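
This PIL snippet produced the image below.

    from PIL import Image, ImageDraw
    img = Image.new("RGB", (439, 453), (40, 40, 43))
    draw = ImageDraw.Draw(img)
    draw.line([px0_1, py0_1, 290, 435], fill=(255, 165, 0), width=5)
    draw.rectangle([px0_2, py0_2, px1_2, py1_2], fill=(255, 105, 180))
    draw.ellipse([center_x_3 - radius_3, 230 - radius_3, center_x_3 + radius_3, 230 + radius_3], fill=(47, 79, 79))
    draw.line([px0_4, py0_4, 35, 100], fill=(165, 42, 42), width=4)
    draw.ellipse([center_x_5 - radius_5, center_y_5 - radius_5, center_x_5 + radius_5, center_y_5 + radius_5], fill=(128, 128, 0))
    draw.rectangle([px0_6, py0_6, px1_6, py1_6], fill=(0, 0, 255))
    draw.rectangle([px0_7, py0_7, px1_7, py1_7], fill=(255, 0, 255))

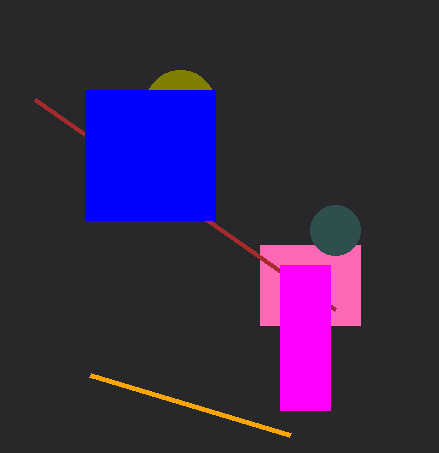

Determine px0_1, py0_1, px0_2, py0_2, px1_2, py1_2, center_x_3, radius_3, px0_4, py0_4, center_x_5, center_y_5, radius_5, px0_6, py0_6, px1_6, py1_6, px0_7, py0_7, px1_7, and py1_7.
px0_1 = 90, py0_1 = 375, px0_2 = 260, py0_2 = 245, px1_2 = 360, py1_2 = 325, center_x_3 = 335, radius_3 = 25, px0_4 = 335, py0_4 = 310, center_x_5 = 180, center_y_5 = 105, radius_5 = 35, px0_6 = 85, py0_6 = 90, px1_6 = 215, py1_6 = 220, px0_7 = 280, py0_7 = 265, px1_7 = 330, py1_7 = 410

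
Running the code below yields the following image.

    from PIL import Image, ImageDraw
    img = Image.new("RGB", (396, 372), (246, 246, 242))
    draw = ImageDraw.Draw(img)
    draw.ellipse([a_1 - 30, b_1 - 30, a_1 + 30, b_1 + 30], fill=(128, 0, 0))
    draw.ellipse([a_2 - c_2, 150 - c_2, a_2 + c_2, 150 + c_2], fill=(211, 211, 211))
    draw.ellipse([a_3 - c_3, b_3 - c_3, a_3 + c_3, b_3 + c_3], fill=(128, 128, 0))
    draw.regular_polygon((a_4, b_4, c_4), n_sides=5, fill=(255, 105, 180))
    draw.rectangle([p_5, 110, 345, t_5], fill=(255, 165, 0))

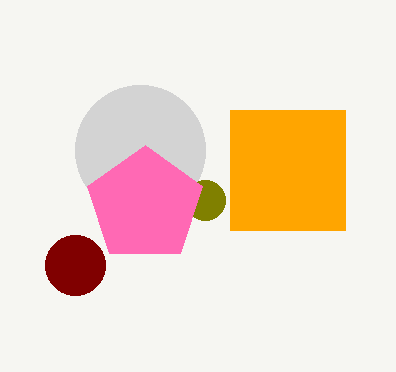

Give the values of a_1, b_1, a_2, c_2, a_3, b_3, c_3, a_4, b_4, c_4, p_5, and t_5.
a_1 = 75; b_1 = 265; a_2 = 140; c_2 = 65; a_3 = 205; b_3 = 200; c_3 = 20; a_4 = 145; b_4 = 205; c_4 = 60; p_5 = 230; t_5 = 230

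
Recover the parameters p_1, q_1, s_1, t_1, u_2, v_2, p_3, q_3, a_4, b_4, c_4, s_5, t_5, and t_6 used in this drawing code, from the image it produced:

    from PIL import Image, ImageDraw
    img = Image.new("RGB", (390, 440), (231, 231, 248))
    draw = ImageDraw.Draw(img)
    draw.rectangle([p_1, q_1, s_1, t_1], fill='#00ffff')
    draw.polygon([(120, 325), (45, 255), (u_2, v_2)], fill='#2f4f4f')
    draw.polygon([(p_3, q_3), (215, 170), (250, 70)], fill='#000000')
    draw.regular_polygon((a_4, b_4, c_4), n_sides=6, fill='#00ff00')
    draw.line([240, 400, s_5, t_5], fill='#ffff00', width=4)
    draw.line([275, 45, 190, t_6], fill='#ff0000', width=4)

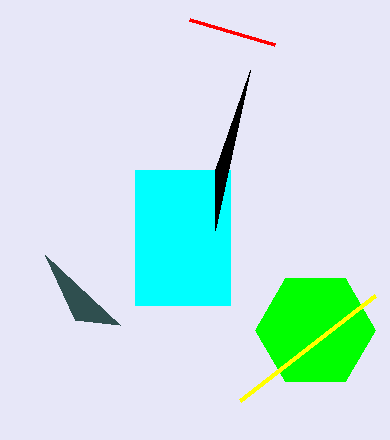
p_1 = 135
q_1 = 170
s_1 = 230
t_1 = 305
u_2 = 75
v_2 = 320
p_3 = 215
q_3 = 230
a_4 = 315
b_4 = 330
c_4 = 60
s_5 = 375
t_5 = 295
t_6 = 20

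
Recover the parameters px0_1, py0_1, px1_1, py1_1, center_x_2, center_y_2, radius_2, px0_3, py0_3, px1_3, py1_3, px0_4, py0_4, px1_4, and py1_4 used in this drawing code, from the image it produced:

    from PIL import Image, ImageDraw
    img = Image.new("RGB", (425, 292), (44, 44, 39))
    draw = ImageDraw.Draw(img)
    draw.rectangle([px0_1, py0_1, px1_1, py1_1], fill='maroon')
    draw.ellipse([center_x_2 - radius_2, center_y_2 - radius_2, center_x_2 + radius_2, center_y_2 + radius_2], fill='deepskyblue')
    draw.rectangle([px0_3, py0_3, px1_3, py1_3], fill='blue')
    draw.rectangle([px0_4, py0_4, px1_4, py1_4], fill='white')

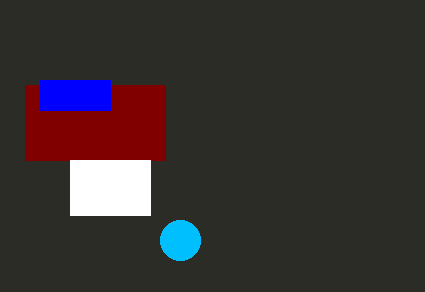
px0_1 = 25; py0_1 = 85; px1_1 = 165; py1_1 = 160; center_x_2 = 180; center_y_2 = 240; radius_2 = 20; px0_3 = 40; py0_3 = 80; px1_3 = 110; py1_3 = 110; px0_4 = 70; py0_4 = 160; px1_4 = 150; py1_4 = 215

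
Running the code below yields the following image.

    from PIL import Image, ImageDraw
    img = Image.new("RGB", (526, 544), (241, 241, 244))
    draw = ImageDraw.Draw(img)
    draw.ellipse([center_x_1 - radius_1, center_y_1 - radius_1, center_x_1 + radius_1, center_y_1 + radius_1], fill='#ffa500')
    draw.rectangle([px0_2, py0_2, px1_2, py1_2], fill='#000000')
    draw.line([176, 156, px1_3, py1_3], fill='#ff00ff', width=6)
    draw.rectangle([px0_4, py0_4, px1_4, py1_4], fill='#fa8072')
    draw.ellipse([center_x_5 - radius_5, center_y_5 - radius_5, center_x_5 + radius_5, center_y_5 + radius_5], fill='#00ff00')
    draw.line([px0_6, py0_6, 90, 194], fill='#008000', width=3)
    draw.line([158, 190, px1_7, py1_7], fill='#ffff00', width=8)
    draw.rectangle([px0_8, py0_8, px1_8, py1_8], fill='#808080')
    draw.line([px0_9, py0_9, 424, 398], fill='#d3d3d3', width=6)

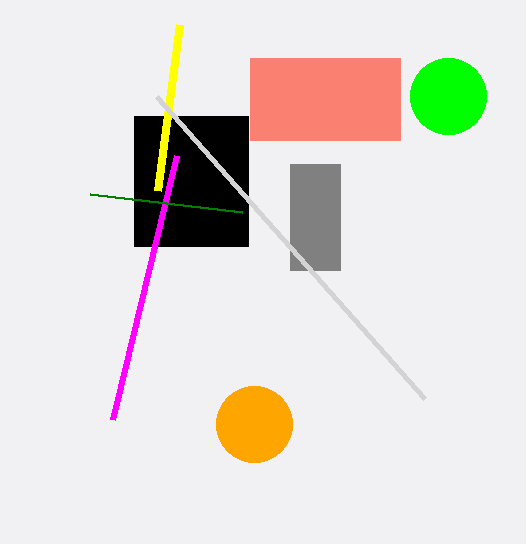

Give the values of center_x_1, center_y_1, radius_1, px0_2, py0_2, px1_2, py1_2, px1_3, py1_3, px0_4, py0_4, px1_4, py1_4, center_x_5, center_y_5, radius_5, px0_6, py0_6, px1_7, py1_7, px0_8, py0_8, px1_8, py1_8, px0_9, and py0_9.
center_x_1 = 254
center_y_1 = 424
radius_1 = 38
px0_2 = 134
py0_2 = 116
px1_2 = 248
py1_2 = 246
px1_3 = 112
py1_3 = 420
px0_4 = 250
py0_4 = 58
px1_4 = 400
py1_4 = 140
center_x_5 = 448
center_y_5 = 96
radius_5 = 38
px0_6 = 242
py0_6 = 212
px1_7 = 180
py1_7 = 24
px0_8 = 290
py0_8 = 164
px1_8 = 340
py1_8 = 270
px0_9 = 156
py0_9 = 96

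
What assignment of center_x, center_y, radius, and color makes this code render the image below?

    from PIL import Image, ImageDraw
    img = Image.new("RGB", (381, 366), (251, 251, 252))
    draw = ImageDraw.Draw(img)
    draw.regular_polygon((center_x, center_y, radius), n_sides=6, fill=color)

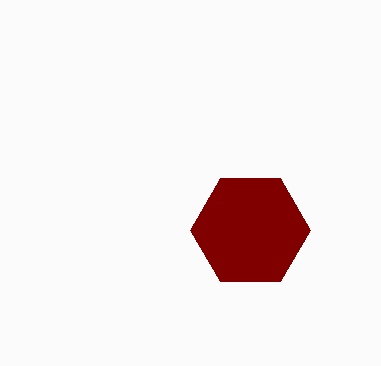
center_x = 250, center_y = 230, radius = 60, color = 'maroon'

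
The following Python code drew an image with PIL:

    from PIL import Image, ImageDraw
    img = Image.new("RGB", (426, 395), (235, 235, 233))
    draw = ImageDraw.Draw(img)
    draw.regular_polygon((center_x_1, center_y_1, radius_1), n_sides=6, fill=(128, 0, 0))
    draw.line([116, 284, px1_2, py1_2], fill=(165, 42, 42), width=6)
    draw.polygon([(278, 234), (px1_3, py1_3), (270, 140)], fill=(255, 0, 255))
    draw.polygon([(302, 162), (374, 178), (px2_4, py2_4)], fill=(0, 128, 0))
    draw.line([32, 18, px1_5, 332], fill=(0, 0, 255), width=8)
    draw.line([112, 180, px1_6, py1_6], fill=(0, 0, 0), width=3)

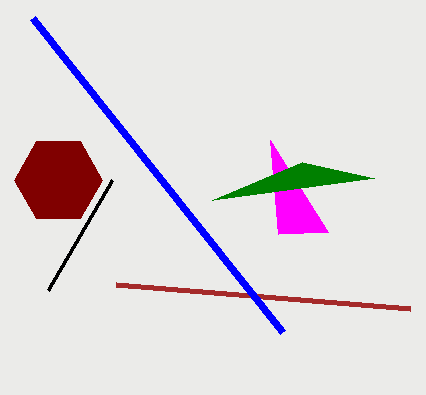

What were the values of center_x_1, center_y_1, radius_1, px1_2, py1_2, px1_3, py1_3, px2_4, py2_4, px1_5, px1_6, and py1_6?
center_x_1 = 58; center_y_1 = 180; radius_1 = 44; px1_2 = 410; py1_2 = 308; px1_3 = 328; py1_3 = 232; px2_4 = 212; py2_4 = 200; px1_5 = 282; px1_6 = 48; py1_6 = 290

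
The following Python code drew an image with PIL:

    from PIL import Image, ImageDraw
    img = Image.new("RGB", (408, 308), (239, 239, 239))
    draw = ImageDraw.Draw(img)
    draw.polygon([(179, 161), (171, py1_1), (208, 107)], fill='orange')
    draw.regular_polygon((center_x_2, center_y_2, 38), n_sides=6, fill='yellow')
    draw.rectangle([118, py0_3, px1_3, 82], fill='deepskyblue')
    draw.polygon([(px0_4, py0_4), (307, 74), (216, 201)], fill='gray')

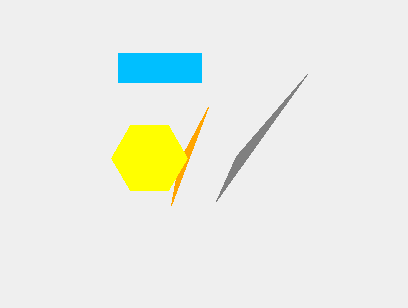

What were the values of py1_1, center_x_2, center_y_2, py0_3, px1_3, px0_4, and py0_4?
py1_1 = 205; center_x_2 = 149; center_y_2 = 158; py0_3 = 53; px1_3 = 201; px0_4 = 236; py0_4 = 156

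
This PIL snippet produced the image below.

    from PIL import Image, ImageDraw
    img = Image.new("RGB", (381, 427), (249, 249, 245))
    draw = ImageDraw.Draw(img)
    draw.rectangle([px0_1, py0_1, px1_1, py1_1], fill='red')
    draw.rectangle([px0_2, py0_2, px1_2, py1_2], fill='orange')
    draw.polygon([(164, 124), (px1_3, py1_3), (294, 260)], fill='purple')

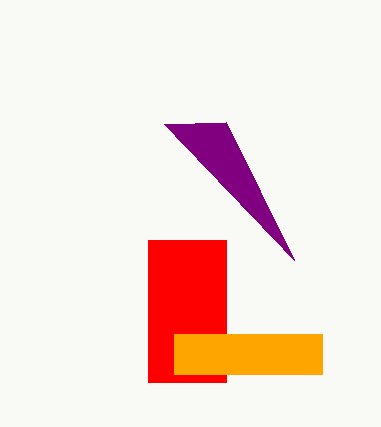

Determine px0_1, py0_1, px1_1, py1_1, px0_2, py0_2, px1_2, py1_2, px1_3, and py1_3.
px0_1 = 148
py0_1 = 240
px1_1 = 226
py1_1 = 382
px0_2 = 174
py0_2 = 334
px1_2 = 322
py1_2 = 374
px1_3 = 226
py1_3 = 122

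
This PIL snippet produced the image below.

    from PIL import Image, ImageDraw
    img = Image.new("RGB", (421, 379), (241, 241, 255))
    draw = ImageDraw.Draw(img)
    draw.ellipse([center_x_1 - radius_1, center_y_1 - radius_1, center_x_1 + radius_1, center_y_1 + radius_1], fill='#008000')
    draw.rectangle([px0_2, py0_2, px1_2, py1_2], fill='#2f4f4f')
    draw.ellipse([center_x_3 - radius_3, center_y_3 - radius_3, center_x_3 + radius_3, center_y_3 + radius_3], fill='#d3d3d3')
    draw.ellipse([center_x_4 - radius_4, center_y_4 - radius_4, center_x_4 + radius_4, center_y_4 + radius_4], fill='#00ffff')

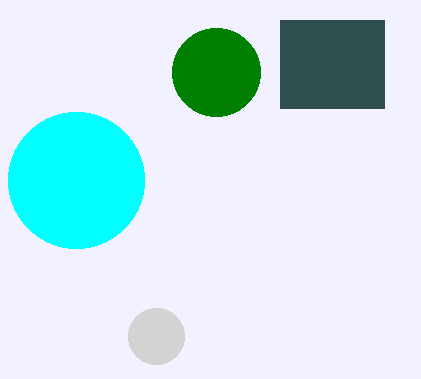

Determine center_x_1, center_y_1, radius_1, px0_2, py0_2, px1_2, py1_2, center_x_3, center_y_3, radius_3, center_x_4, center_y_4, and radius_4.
center_x_1 = 216; center_y_1 = 72; radius_1 = 44; px0_2 = 280; py0_2 = 20; px1_2 = 384; py1_2 = 108; center_x_3 = 156; center_y_3 = 336; radius_3 = 28; center_x_4 = 76; center_y_4 = 180; radius_4 = 68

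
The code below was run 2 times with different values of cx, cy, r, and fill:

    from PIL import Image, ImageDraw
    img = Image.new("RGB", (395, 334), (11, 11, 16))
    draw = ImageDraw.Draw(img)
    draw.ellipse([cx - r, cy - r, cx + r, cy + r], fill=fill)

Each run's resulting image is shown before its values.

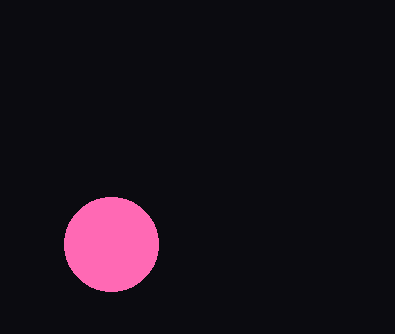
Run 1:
cx = 111, cy = 244, r = 47, fill = 'hotpink'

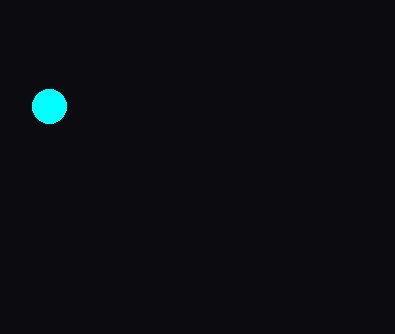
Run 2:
cx = 49, cy = 106, r = 17, fill = 'cyan'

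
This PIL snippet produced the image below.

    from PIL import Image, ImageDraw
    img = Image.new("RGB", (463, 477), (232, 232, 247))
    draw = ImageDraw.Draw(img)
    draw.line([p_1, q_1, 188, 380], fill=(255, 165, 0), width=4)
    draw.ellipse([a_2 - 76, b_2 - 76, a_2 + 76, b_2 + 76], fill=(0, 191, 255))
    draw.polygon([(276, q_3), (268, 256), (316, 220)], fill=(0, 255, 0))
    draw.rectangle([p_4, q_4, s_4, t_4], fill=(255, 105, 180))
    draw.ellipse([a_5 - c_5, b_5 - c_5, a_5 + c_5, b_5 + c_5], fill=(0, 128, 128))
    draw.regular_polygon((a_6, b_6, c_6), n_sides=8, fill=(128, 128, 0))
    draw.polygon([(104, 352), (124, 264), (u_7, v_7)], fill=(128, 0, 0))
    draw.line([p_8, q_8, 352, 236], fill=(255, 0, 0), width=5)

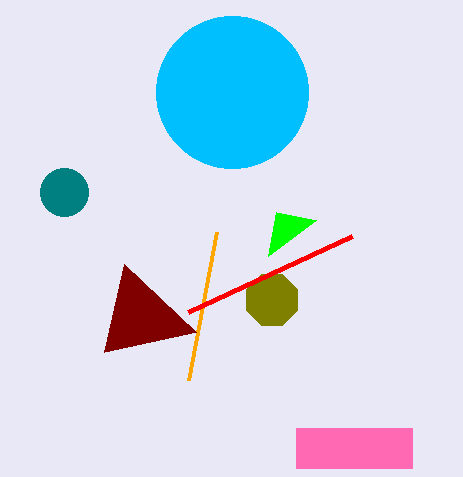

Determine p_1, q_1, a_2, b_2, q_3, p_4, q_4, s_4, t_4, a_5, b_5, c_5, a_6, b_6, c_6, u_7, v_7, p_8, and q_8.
p_1 = 216
q_1 = 232
a_2 = 232
b_2 = 92
q_3 = 212
p_4 = 296
q_4 = 428
s_4 = 412
t_4 = 468
a_5 = 64
b_5 = 192
c_5 = 24
a_6 = 272
b_6 = 300
c_6 = 28
u_7 = 196
v_7 = 332
p_8 = 188
q_8 = 312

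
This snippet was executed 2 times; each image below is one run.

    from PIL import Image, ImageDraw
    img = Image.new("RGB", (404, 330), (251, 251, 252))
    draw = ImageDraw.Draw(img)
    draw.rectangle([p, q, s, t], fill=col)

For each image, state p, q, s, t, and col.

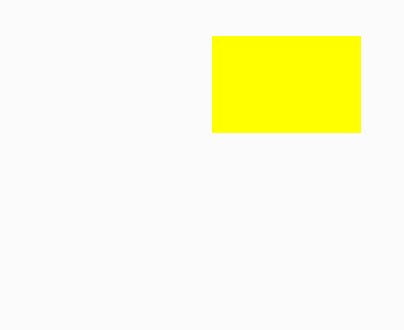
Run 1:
p = 212, q = 36, s = 360, t = 132, col = 'yellow'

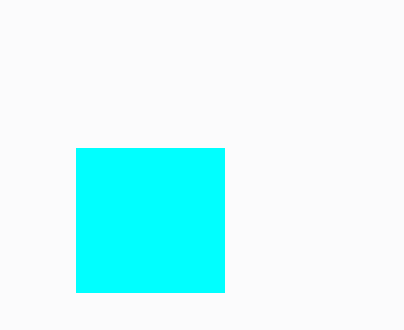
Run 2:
p = 76
q = 148
s = 224
t = 292
col = 'cyan'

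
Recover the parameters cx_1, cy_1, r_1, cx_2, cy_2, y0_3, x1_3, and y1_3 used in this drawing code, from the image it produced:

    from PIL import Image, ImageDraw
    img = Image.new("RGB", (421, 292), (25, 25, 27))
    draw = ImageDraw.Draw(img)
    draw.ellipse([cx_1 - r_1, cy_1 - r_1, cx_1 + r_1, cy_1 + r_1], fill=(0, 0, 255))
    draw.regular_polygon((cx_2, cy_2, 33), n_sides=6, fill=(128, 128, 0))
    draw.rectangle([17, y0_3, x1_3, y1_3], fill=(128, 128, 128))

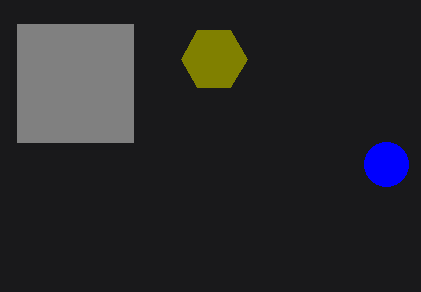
cx_1 = 386; cy_1 = 164; r_1 = 22; cx_2 = 214; cy_2 = 59; y0_3 = 24; x1_3 = 133; y1_3 = 142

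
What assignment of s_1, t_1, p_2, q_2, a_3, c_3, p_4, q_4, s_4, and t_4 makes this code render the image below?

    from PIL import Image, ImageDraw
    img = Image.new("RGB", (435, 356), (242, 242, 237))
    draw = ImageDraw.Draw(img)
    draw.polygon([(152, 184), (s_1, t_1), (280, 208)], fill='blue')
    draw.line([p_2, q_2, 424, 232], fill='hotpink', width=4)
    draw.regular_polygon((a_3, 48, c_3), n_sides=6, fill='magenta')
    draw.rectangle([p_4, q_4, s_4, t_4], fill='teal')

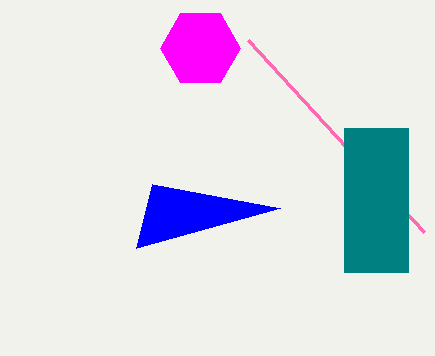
s_1 = 136, t_1 = 248, p_2 = 248, q_2 = 40, a_3 = 200, c_3 = 40, p_4 = 344, q_4 = 128, s_4 = 408, t_4 = 272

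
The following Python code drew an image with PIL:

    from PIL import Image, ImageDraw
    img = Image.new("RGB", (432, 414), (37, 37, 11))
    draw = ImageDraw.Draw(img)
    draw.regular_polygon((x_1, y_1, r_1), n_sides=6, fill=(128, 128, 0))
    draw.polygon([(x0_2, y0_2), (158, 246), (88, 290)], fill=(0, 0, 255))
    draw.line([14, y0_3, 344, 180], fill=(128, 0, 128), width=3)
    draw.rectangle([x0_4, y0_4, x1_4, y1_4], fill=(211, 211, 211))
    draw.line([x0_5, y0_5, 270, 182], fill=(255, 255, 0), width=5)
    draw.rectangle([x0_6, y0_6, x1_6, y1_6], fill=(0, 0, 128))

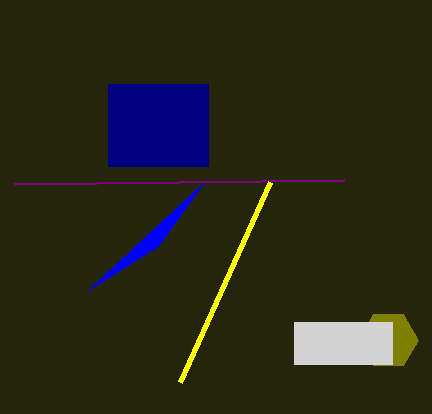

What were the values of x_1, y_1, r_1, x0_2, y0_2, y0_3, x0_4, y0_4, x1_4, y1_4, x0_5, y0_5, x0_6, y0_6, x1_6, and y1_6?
x_1 = 388; y_1 = 340; r_1 = 30; x0_2 = 204; y0_2 = 182; y0_3 = 184; x0_4 = 294; y0_4 = 322; x1_4 = 392; y1_4 = 364; x0_5 = 180; y0_5 = 382; x0_6 = 108; y0_6 = 84; x1_6 = 208; y1_6 = 166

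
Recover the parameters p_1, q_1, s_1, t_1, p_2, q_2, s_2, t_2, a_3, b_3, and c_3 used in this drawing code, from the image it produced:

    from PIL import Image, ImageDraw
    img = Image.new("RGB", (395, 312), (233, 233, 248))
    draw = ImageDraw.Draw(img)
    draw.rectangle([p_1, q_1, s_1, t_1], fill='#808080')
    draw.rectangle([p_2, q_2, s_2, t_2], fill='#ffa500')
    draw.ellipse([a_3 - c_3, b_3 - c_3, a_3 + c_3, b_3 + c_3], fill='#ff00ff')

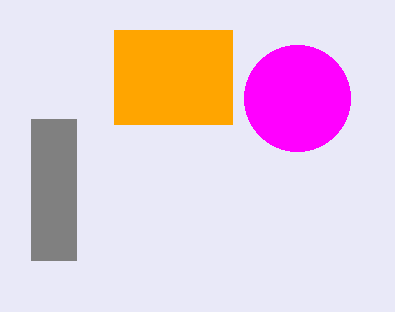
p_1 = 31
q_1 = 119
s_1 = 76
t_1 = 260
p_2 = 114
q_2 = 30
s_2 = 232
t_2 = 124
a_3 = 297
b_3 = 98
c_3 = 53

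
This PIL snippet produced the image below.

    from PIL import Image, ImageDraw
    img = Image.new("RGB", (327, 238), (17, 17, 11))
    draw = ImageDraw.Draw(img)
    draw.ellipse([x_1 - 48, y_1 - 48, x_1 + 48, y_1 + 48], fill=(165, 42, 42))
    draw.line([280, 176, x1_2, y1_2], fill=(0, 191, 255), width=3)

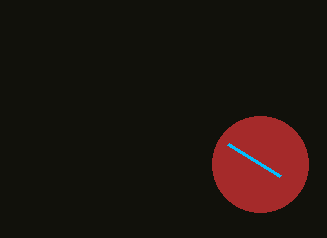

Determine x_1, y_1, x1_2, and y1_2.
x_1 = 260, y_1 = 164, x1_2 = 228, y1_2 = 144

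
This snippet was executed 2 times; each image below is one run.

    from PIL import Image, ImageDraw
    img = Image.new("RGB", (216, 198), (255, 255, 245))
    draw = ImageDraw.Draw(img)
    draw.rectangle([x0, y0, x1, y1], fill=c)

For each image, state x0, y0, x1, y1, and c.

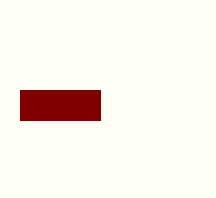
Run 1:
x0 = 20, y0 = 90, x1 = 100, y1 = 120, c = 'maroon'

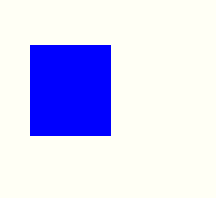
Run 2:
x0 = 30
y0 = 45
x1 = 110
y1 = 135
c = 'blue'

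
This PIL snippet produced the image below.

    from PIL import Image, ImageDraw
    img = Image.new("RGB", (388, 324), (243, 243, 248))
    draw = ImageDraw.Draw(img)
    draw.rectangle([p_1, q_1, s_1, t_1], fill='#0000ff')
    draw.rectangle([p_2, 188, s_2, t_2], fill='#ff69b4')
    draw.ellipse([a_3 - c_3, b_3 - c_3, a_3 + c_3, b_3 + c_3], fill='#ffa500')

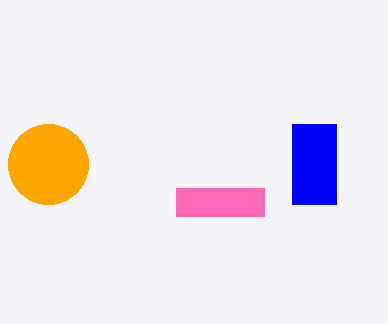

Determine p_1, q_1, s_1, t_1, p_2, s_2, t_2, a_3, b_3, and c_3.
p_1 = 292; q_1 = 124; s_1 = 336; t_1 = 204; p_2 = 176; s_2 = 264; t_2 = 216; a_3 = 48; b_3 = 164; c_3 = 40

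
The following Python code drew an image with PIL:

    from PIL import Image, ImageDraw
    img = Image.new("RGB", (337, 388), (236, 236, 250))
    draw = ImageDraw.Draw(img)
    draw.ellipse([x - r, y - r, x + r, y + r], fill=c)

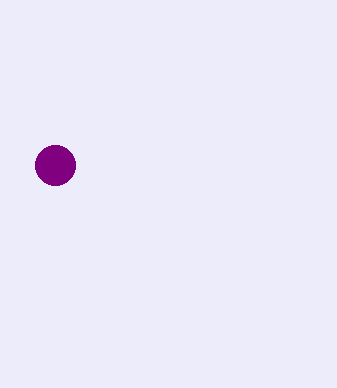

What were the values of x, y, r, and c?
x = 55
y = 165
r = 20
c = 'purple'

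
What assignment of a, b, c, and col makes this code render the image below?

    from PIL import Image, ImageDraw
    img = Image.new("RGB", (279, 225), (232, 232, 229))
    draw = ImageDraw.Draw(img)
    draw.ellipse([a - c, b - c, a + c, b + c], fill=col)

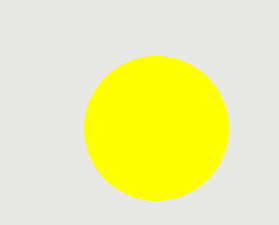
a = 156, b = 128, c = 72, col = 'yellow'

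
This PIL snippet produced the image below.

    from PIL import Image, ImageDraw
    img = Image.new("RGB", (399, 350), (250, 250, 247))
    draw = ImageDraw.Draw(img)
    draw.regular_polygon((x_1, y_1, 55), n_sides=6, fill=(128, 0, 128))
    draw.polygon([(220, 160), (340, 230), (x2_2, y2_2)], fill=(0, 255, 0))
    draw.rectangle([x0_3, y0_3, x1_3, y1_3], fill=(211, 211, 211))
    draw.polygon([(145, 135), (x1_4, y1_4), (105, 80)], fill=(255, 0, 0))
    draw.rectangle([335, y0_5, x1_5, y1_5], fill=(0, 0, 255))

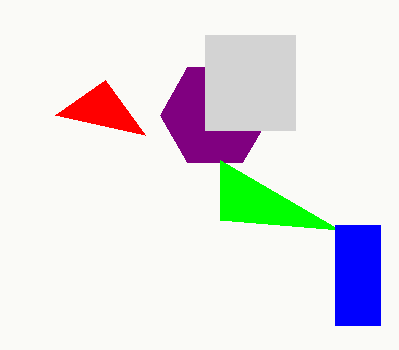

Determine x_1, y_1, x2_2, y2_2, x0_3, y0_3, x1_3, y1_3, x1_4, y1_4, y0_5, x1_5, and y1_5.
x_1 = 215; y_1 = 115; x2_2 = 220; y2_2 = 220; x0_3 = 205; y0_3 = 35; x1_3 = 295; y1_3 = 130; x1_4 = 55; y1_4 = 115; y0_5 = 225; x1_5 = 380; y1_5 = 325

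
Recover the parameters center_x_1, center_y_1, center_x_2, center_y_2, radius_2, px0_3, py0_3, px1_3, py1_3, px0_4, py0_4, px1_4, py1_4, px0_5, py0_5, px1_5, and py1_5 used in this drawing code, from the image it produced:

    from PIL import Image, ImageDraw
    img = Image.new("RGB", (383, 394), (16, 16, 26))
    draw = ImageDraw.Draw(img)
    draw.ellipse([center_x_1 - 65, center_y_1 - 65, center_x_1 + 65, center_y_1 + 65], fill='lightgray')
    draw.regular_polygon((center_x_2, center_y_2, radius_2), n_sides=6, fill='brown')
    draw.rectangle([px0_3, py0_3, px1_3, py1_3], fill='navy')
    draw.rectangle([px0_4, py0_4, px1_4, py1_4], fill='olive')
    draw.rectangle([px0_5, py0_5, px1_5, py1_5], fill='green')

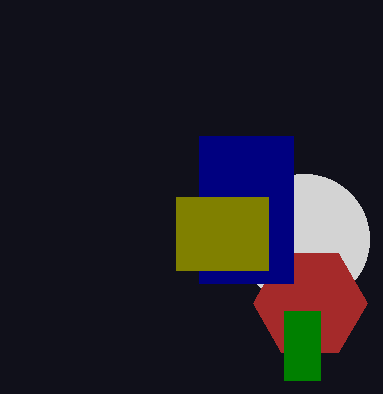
center_x_1 = 304; center_y_1 = 239; center_x_2 = 310; center_y_2 = 303; radius_2 = 57; px0_3 = 199; py0_3 = 136; px1_3 = 293; py1_3 = 283; px0_4 = 176; py0_4 = 197; px1_4 = 268; py1_4 = 270; px0_5 = 284; py0_5 = 311; px1_5 = 320; py1_5 = 380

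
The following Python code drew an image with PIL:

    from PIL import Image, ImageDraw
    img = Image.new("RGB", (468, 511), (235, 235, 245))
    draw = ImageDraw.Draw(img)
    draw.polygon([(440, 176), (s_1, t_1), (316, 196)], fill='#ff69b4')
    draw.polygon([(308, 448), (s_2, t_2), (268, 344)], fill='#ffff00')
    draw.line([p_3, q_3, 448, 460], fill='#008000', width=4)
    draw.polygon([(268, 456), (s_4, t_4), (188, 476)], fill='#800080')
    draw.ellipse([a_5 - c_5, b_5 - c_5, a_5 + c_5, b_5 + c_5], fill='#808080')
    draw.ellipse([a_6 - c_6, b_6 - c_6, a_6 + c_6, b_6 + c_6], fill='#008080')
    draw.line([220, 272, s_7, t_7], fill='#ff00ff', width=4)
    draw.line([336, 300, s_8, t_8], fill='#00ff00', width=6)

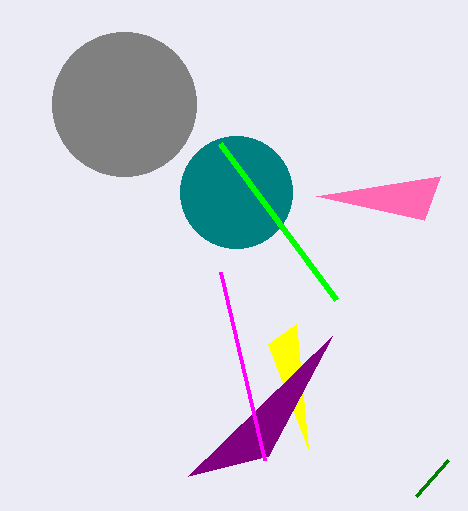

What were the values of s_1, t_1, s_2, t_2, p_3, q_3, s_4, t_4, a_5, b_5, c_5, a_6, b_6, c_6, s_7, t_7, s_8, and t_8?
s_1 = 424
t_1 = 220
s_2 = 296
t_2 = 324
p_3 = 416
q_3 = 496
s_4 = 332
t_4 = 336
a_5 = 124
b_5 = 104
c_5 = 72
a_6 = 236
b_6 = 192
c_6 = 56
s_7 = 264
t_7 = 460
s_8 = 220
t_8 = 144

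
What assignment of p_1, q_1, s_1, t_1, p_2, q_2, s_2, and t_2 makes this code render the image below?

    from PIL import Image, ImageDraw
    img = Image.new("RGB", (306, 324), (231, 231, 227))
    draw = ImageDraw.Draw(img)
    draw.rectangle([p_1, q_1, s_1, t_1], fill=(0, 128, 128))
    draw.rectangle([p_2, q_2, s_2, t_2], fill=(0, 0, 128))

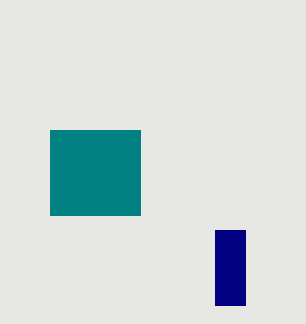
p_1 = 50
q_1 = 130
s_1 = 140
t_1 = 215
p_2 = 215
q_2 = 230
s_2 = 245
t_2 = 305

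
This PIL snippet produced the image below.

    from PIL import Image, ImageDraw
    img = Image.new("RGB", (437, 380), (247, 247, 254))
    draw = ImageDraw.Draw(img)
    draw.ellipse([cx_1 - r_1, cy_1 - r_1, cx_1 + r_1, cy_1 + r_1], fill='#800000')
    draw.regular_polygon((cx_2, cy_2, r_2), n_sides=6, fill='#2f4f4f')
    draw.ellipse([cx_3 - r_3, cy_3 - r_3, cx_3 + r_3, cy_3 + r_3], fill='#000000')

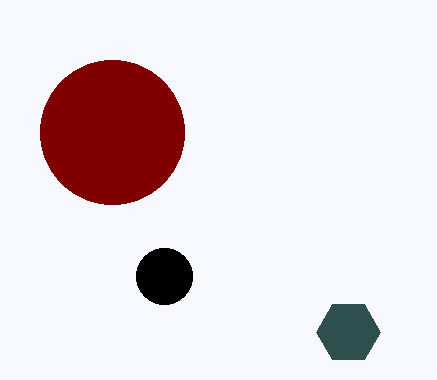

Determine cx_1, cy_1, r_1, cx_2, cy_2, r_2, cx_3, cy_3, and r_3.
cx_1 = 112, cy_1 = 132, r_1 = 72, cx_2 = 348, cy_2 = 332, r_2 = 32, cx_3 = 164, cy_3 = 276, r_3 = 28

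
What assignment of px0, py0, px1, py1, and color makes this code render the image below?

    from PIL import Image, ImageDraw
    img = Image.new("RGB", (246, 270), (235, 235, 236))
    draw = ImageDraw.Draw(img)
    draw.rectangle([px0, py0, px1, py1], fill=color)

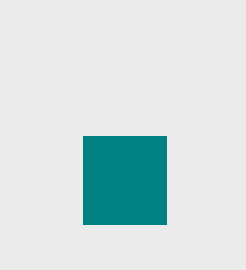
px0 = 83; py0 = 136; px1 = 166; py1 = 224; color = 'teal'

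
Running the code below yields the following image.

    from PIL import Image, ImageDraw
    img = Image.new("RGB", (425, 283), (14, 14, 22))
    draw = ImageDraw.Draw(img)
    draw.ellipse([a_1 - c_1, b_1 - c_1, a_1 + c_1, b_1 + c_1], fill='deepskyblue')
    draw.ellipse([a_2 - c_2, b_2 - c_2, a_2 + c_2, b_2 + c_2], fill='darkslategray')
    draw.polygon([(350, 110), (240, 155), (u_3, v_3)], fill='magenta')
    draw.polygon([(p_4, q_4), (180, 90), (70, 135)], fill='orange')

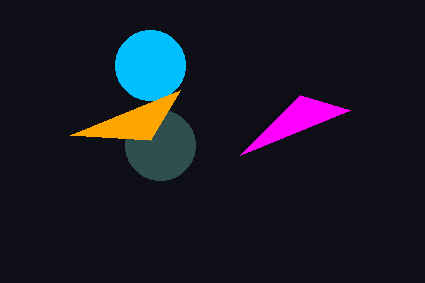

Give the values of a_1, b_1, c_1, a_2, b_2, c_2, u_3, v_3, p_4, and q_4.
a_1 = 150
b_1 = 65
c_1 = 35
a_2 = 160
b_2 = 145
c_2 = 35
u_3 = 300
v_3 = 95
p_4 = 150
q_4 = 140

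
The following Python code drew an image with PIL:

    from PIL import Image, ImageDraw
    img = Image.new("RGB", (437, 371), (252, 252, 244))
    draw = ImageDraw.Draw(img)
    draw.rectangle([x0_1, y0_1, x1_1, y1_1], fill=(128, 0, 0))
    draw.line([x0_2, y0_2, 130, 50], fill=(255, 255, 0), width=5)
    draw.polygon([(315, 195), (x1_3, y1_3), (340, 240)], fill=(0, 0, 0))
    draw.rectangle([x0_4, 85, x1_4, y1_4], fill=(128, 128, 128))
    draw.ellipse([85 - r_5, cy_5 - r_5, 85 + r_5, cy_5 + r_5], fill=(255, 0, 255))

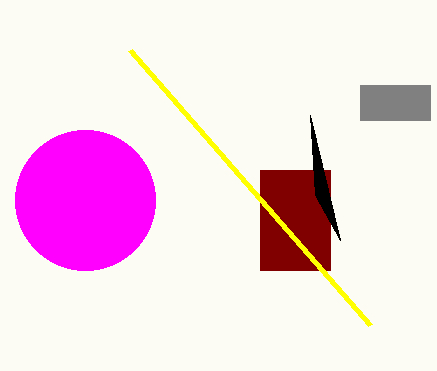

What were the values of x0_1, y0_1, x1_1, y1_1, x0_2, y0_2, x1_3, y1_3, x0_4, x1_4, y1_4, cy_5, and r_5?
x0_1 = 260, y0_1 = 170, x1_1 = 330, y1_1 = 270, x0_2 = 370, y0_2 = 325, x1_3 = 310, y1_3 = 115, x0_4 = 360, x1_4 = 430, y1_4 = 120, cy_5 = 200, r_5 = 70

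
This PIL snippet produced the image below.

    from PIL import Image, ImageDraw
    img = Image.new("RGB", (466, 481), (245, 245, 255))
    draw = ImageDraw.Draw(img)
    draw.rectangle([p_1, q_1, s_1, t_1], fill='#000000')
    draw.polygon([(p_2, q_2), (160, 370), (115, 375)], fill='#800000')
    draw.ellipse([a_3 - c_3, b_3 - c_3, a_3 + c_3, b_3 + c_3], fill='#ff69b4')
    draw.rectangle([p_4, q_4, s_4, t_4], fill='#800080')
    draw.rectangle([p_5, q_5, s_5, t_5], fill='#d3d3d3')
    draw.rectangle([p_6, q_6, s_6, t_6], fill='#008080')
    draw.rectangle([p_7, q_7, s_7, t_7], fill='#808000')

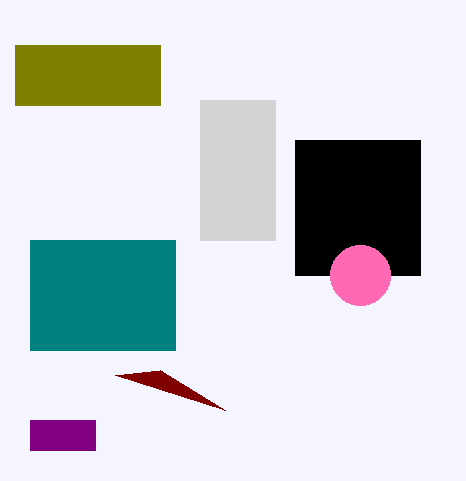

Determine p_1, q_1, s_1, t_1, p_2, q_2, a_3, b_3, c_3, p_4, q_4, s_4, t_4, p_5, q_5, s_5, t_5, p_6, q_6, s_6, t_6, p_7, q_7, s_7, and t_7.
p_1 = 295
q_1 = 140
s_1 = 420
t_1 = 275
p_2 = 225
q_2 = 410
a_3 = 360
b_3 = 275
c_3 = 30
p_4 = 30
q_4 = 420
s_4 = 95
t_4 = 450
p_5 = 200
q_5 = 100
s_5 = 275
t_5 = 240
p_6 = 30
q_6 = 240
s_6 = 175
t_6 = 350
p_7 = 15
q_7 = 45
s_7 = 160
t_7 = 105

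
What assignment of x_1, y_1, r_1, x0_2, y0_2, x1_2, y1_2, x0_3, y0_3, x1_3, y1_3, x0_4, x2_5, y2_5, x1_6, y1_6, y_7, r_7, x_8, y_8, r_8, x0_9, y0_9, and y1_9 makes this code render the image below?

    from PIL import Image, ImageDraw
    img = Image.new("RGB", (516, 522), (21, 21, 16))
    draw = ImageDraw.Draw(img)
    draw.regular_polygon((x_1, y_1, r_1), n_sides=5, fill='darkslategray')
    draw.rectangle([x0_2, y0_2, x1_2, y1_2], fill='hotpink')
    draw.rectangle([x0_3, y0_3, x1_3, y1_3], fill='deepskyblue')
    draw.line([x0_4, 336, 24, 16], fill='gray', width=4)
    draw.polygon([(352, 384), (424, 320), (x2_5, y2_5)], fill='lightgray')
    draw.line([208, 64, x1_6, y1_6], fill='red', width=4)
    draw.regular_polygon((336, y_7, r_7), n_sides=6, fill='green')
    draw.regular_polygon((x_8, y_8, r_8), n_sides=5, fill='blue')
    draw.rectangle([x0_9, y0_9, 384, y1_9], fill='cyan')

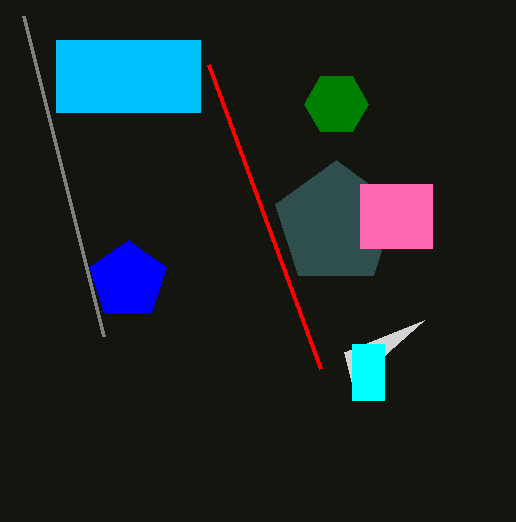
x_1 = 336; y_1 = 224; r_1 = 64; x0_2 = 360; y0_2 = 184; x1_2 = 432; y1_2 = 248; x0_3 = 56; y0_3 = 40; x1_3 = 200; y1_3 = 112; x0_4 = 104; x2_5 = 344; y2_5 = 352; x1_6 = 320; y1_6 = 368; y_7 = 104; r_7 = 32; x_8 = 128; y_8 = 280; r_8 = 40; x0_9 = 352; y0_9 = 344; y1_9 = 400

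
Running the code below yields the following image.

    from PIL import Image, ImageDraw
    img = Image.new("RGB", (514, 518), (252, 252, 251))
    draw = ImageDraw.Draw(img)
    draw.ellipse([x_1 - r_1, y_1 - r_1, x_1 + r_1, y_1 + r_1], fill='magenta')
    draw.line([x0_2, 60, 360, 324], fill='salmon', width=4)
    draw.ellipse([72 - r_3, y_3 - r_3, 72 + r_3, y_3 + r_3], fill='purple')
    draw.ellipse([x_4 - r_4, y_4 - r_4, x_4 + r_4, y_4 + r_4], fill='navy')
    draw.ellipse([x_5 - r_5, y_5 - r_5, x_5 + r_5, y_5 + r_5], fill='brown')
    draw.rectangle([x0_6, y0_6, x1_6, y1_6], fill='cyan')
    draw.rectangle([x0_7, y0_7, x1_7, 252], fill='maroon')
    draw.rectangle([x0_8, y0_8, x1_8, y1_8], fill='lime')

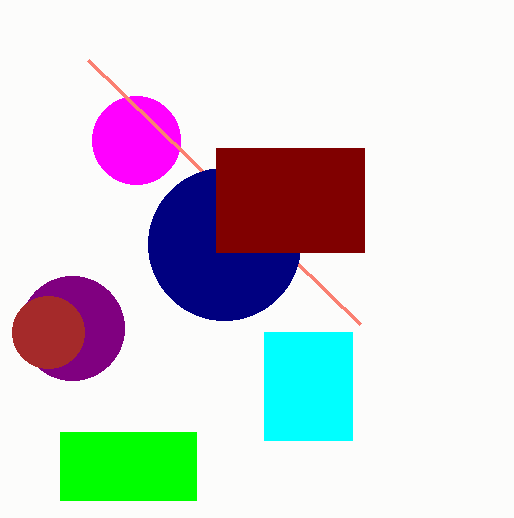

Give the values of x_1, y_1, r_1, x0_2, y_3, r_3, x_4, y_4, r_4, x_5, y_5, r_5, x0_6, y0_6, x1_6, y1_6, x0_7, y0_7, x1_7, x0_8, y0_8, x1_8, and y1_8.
x_1 = 136; y_1 = 140; r_1 = 44; x0_2 = 88; y_3 = 328; r_3 = 52; x_4 = 224; y_4 = 244; r_4 = 76; x_5 = 48; y_5 = 332; r_5 = 36; x0_6 = 264; y0_6 = 332; x1_6 = 352; y1_6 = 440; x0_7 = 216; y0_7 = 148; x1_7 = 364; x0_8 = 60; y0_8 = 432; x1_8 = 196; y1_8 = 500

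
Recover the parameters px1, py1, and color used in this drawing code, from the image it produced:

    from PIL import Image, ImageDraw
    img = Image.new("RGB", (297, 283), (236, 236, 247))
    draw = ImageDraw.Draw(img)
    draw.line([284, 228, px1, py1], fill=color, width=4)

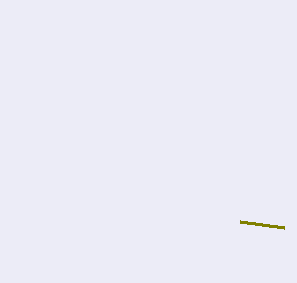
px1 = 240; py1 = 222; color = 'olive'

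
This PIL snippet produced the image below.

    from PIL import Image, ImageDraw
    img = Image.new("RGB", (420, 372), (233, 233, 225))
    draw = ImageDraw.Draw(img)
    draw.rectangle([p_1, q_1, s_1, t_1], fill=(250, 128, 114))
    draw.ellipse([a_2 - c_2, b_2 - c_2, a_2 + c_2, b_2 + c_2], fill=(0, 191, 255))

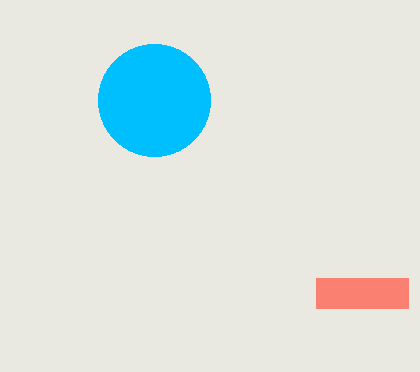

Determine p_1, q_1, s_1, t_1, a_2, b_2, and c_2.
p_1 = 316; q_1 = 278; s_1 = 408; t_1 = 308; a_2 = 154; b_2 = 100; c_2 = 56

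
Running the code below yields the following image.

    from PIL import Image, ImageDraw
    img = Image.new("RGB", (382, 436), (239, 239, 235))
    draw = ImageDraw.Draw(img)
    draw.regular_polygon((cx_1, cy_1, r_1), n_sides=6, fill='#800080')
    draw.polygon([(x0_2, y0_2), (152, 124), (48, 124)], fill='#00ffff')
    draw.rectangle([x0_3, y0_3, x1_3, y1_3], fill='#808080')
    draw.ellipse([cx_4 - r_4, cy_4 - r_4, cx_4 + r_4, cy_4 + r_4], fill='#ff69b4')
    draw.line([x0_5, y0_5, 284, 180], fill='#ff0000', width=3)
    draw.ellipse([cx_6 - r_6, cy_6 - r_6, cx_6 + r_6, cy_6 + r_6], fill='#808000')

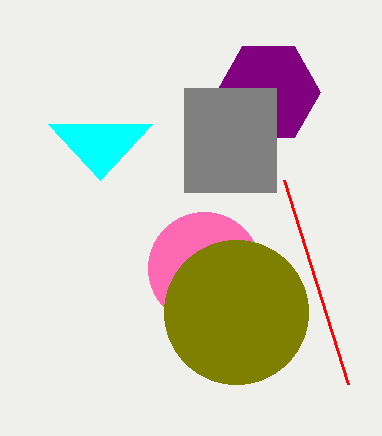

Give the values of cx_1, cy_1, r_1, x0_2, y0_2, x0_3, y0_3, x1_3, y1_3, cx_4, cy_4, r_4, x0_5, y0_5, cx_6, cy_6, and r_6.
cx_1 = 268, cy_1 = 92, r_1 = 52, x0_2 = 100, y0_2 = 180, x0_3 = 184, y0_3 = 88, x1_3 = 276, y1_3 = 192, cx_4 = 204, cy_4 = 268, r_4 = 56, x0_5 = 348, y0_5 = 384, cx_6 = 236, cy_6 = 312, r_6 = 72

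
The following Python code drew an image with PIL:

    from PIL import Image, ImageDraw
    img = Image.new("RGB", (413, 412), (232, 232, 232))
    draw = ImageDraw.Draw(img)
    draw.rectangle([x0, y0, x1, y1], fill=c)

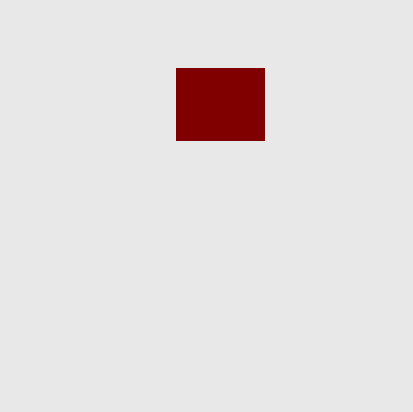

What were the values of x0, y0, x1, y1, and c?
x0 = 176; y0 = 68; x1 = 264; y1 = 140; c = 'maroon'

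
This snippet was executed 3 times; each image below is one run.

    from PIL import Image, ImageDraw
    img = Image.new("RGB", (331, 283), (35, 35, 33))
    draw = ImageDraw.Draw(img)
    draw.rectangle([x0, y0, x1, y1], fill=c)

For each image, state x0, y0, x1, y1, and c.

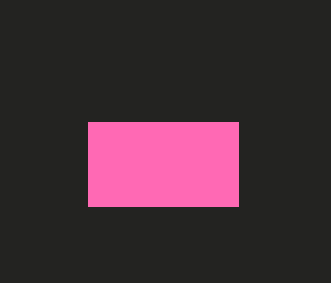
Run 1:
x0 = 88; y0 = 122; x1 = 238; y1 = 206; c = 'hotpink'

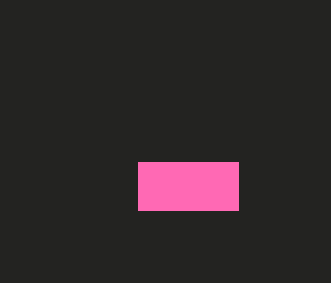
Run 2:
x0 = 138, y0 = 162, x1 = 238, y1 = 210, c = 'hotpink'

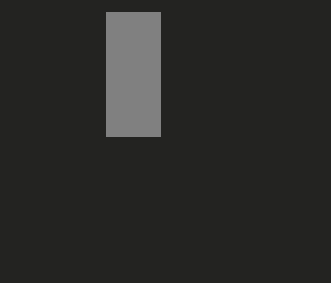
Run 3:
x0 = 106
y0 = 12
x1 = 160
y1 = 136
c = 'gray'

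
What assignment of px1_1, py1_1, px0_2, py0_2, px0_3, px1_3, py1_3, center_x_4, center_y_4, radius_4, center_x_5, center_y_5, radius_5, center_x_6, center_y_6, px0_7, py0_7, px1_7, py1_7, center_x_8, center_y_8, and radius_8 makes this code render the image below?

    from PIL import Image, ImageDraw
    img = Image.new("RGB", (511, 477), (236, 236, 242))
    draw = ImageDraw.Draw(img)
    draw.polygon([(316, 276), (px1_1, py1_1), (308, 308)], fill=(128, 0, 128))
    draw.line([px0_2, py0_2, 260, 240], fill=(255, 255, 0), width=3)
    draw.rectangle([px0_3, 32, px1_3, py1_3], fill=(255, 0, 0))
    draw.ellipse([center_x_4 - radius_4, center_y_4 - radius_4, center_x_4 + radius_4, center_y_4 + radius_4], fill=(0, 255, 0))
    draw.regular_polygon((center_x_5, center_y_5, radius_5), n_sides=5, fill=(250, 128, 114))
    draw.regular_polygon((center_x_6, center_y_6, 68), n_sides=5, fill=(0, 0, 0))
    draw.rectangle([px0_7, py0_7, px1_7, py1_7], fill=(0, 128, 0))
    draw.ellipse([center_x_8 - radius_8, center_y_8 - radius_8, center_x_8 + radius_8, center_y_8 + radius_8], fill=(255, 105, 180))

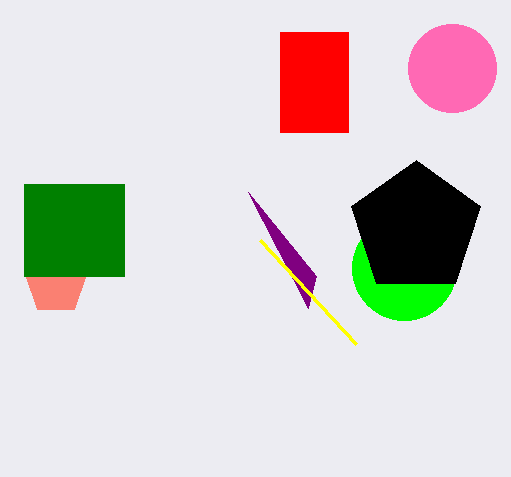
px1_1 = 248, py1_1 = 192, px0_2 = 356, py0_2 = 344, px0_3 = 280, px1_3 = 348, py1_3 = 132, center_x_4 = 404, center_y_4 = 268, radius_4 = 52, center_x_5 = 56, center_y_5 = 284, radius_5 = 32, center_x_6 = 416, center_y_6 = 228, px0_7 = 24, py0_7 = 184, px1_7 = 124, py1_7 = 276, center_x_8 = 452, center_y_8 = 68, radius_8 = 44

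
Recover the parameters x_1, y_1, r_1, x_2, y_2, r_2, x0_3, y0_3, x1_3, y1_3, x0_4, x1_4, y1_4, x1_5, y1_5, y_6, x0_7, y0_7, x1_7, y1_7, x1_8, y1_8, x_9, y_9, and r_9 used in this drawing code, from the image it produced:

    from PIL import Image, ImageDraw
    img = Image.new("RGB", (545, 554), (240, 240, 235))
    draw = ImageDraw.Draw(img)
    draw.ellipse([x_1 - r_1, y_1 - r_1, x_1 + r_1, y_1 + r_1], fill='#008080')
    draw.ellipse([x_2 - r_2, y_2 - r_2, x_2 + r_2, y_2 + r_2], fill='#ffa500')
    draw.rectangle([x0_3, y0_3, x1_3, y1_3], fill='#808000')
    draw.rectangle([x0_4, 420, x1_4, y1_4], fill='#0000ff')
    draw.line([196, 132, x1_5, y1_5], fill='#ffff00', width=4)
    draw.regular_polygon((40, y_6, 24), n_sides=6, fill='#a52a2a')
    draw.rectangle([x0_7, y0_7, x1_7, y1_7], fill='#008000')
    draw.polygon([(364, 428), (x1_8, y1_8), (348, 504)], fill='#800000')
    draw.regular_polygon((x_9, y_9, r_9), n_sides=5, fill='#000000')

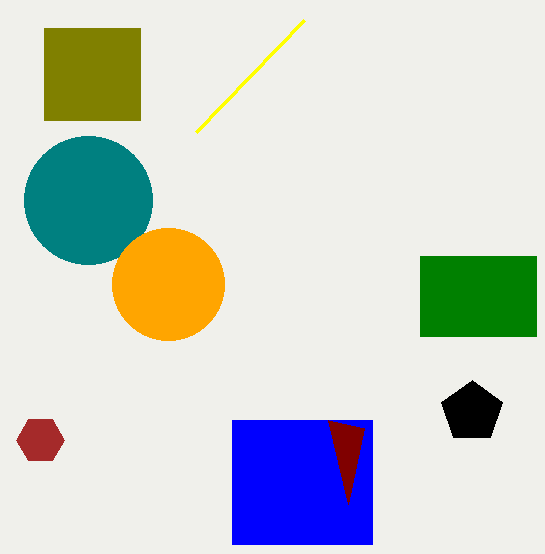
x_1 = 88
y_1 = 200
r_1 = 64
x_2 = 168
y_2 = 284
r_2 = 56
x0_3 = 44
y0_3 = 28
x1_3 = 140
y1_3 = 120
x0_4 = 232
x1_4 = 372
y1_4 = 544
x1_5 = 304
y1_5 = 20
y_6 = 440
x0_7 = 420
y0_7 = 256
x1_7 = 536
y1_7 = 336
x1_8 = 328
y1_8 = 420
x_9 = 472
y_9 = 412
r_9 = 32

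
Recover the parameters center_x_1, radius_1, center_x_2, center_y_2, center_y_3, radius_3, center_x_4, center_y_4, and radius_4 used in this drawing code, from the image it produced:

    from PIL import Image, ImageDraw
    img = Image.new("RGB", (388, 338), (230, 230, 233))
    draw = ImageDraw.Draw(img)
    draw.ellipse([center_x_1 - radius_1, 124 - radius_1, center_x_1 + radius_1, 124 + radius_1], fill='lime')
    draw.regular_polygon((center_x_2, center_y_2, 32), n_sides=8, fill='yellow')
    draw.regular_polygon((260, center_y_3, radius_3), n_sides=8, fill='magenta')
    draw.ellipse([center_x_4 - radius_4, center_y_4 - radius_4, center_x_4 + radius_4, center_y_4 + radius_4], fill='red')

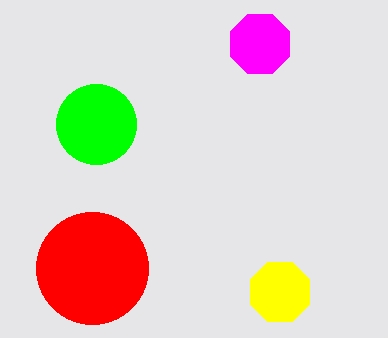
center_x_1 = 96
radius_1 = 40
center_x_2 = 280
center_y_2 = 292
center_y_3 = 44
radius_3 = 32
center_x_4 = 92
center_y_4 = 268
radius_4 = 56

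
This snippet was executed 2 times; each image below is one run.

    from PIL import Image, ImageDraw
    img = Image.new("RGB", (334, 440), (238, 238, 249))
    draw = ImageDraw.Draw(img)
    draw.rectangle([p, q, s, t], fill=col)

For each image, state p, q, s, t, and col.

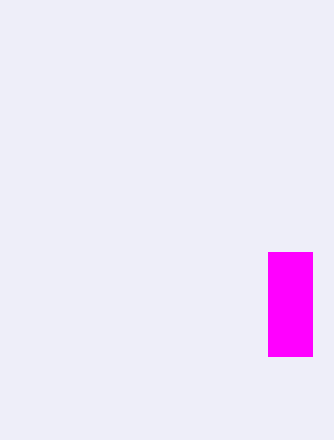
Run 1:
p = 268, q = 252, s = 312, t = 356, col = 'magenta'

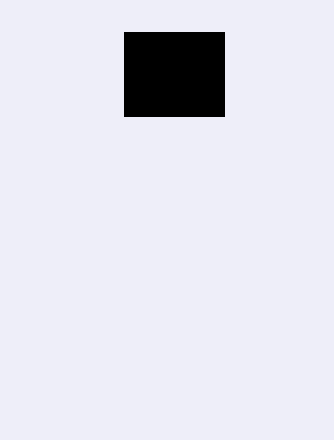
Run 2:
p = 124; q = 32; s = 224; t = 116; col = 'black'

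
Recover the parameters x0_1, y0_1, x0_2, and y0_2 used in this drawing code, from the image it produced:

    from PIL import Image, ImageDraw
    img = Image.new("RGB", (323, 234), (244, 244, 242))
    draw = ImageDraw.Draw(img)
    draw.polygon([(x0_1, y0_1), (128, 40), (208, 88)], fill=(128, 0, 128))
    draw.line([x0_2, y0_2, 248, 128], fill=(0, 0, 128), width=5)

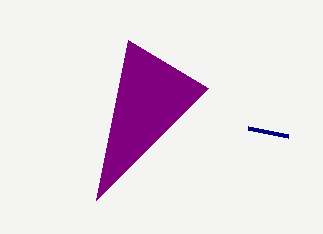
x0_1 = 96
y0_1 = 200
x0_2 = 288
y0_2 = 136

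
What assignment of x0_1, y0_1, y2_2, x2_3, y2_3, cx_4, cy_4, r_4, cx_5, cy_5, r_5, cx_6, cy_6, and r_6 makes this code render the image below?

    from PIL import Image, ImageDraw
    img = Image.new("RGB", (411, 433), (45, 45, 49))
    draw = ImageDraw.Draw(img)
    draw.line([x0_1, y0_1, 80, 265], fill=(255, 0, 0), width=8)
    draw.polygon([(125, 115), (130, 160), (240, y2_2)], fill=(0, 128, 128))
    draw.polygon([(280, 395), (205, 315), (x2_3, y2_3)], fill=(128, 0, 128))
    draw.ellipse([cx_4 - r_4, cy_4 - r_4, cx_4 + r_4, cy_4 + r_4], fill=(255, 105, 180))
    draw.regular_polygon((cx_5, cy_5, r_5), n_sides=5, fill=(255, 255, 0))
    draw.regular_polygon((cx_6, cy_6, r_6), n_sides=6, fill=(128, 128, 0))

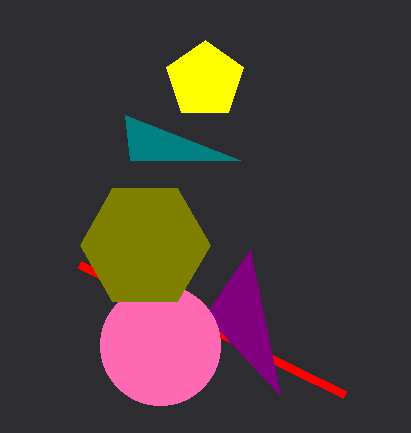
x0_1 = 345, y0_1 = 395, y2_2 = 160, x2_3 = 250, y2_3 = 250, cx_4 = 160, cy_4 = 345, r_4 = 60, cx_5 = 205, cy_5 = 80, r_5 = 40, cx_6 = 145, cy_6 = 245, r_6 = 65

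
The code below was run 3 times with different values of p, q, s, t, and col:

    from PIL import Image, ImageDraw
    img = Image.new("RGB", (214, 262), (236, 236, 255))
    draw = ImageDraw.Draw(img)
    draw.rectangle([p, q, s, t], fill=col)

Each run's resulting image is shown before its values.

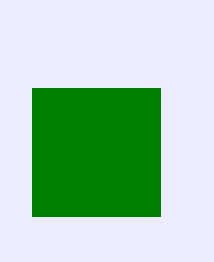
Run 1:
p = 32
q = 88
s = 160
t = 216
col = 'green'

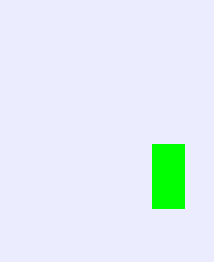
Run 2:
p = 152, q = 144, s = 184, t = 208, col = 'lime'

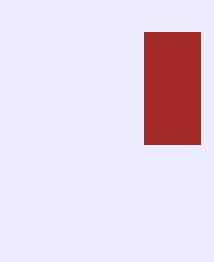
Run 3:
p = 144; q = 32; s = 200; t = 144; col = 'brown'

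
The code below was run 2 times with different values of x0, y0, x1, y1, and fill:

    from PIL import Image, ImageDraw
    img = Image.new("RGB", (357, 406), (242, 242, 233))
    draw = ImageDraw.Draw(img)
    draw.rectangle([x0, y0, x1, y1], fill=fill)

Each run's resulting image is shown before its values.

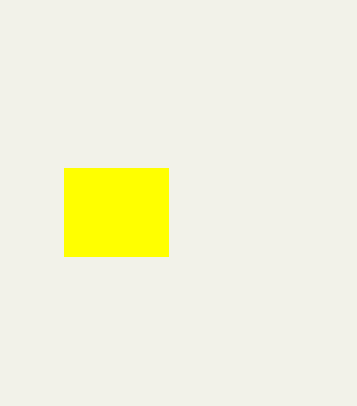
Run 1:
x0 = 64
y0 = 168
x1 = 168
y1 = 256
fill = 'yellow'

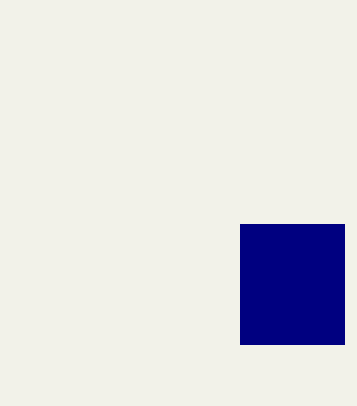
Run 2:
x0 = 240; y0 = 224; x1 = 344; y1 = 344; fill = 'navy'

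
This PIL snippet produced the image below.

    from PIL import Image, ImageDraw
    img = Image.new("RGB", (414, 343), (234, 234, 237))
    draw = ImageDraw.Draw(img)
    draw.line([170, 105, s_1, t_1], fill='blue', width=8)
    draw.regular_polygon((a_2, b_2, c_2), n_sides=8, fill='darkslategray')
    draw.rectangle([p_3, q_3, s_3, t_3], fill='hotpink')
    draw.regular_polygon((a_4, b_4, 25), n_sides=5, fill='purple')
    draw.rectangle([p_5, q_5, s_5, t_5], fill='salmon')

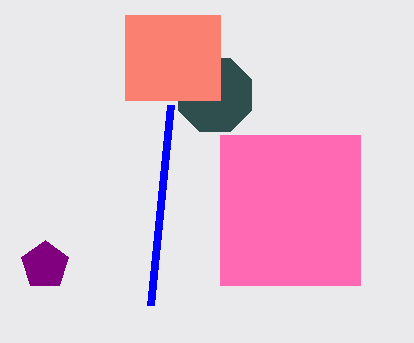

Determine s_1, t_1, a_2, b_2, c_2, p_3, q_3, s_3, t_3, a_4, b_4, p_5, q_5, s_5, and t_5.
s_1 = 150
t_1 = 305
a_2 = 215
b_2 = 95
c_2 = 40
p_3 = 220
q_3 = 135
s_3 = 360
t_3 = 285
a_4 = 45
b_4 = 265
p_5 = 125
q_5 = 15
s_5 = 220
t_5 = 100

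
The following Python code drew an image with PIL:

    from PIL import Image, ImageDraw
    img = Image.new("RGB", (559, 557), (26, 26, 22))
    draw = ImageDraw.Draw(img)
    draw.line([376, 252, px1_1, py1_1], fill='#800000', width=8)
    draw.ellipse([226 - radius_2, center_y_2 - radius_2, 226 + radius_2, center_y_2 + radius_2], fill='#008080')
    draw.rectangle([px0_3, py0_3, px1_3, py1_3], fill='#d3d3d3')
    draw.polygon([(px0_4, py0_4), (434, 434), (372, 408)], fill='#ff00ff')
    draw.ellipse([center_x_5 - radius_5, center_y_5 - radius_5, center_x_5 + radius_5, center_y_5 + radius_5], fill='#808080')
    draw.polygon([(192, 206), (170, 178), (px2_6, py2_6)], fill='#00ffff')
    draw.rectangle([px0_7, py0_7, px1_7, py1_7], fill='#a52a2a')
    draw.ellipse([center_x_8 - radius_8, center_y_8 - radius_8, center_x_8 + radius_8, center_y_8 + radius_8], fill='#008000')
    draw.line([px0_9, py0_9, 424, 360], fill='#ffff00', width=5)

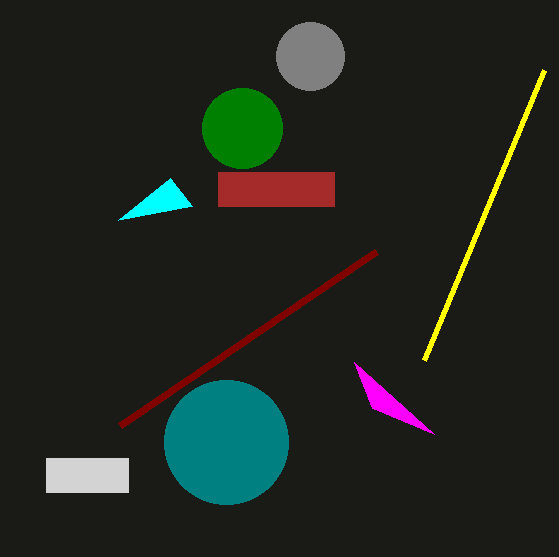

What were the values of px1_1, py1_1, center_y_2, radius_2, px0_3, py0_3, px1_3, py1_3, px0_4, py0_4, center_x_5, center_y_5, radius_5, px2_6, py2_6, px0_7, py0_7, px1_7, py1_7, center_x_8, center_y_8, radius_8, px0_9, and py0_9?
px1_1 = 120
py1_1 = 426
center_y_2 = 442
radius_2 = 62
px0_3 = 46
py0_3 = 458
px1_3 = 128
py1_3 = 492
px0_4 = 354
py0_4 = 362
center_x_5 = 310
center_y_5 = 56
radius_5 = 34
px2_6 = 118
py2_6 = 220
px0_7 = 218
py0_7 = 172
px1_7 = 334
py1_7 = 206
center_x_8 = 242
center_y_8 = 128
radius_8 = 40
px0_9 = 544
py0_9 = 70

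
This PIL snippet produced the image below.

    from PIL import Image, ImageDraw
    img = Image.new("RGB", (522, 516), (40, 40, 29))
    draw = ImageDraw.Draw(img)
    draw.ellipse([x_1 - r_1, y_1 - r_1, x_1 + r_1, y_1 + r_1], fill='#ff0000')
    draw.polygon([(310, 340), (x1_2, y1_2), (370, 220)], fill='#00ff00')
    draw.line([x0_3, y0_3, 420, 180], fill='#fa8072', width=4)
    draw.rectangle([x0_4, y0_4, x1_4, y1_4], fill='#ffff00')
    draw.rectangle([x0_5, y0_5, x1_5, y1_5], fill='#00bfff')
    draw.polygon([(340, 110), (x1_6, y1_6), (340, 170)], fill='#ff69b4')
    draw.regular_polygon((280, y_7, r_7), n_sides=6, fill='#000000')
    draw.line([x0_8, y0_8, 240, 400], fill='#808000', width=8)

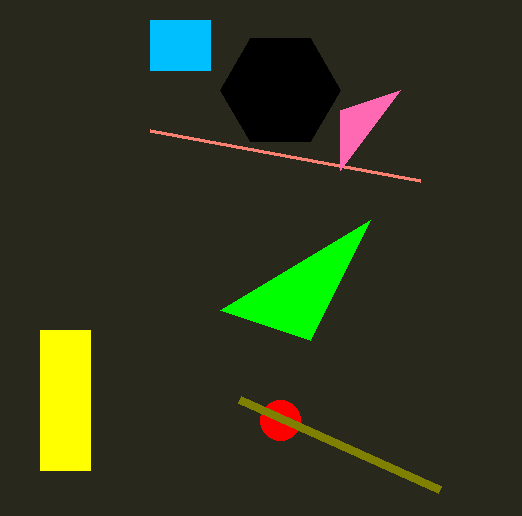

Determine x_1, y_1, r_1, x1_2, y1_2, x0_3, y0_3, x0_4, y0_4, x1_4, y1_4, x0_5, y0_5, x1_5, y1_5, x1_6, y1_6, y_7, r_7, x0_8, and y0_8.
x_1 = 280
y_1 = 420
r_1 = 20
x1_2 = 220
y1_2 = 310
x0_3 = 150
y0_3 = 130
x0_4 = 40
y0_4 = 330
x1_4 = 90
y1_4 = 470
x0_5 = 150
y0_5 = 20
x1_5 = 210
y1_5 = 70
x1_6 = 400
y1_6 = 90
y_7 = 90
r_7 = 60
x0_8 = 440
y0_8 = 490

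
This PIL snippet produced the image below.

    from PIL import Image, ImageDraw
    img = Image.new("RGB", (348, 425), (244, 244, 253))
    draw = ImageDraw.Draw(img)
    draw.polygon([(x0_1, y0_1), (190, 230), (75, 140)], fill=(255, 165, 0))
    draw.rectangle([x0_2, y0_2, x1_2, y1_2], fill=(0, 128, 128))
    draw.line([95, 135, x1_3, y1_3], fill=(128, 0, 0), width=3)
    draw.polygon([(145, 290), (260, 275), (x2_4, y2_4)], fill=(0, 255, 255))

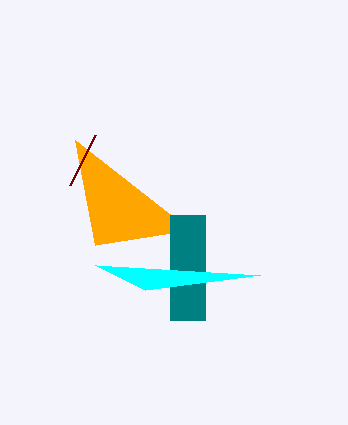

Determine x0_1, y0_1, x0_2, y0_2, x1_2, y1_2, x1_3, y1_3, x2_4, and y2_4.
x0_1 = 95, y0_1 = 245, x0_2 = 170, y0_2 = 215, x1_2 = 205, y1_2 = 320, x1_3 = 70, y1_3 = 185, x2_4 = 95, y2_4 = 265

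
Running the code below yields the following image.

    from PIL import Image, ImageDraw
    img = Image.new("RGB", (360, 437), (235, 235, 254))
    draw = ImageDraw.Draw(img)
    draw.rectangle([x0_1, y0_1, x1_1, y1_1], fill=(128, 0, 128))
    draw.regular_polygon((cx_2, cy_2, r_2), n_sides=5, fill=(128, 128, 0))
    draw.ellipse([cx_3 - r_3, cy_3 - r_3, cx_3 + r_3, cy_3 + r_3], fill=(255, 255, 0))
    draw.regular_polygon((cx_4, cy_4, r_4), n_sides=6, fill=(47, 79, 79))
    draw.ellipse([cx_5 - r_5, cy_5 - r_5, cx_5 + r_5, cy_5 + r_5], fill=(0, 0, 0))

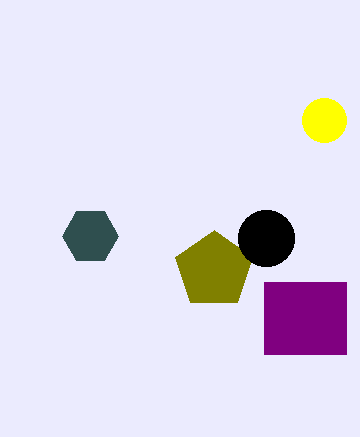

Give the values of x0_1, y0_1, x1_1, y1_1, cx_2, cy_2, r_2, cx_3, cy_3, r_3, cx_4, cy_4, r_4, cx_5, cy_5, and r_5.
x0_1 = 264
y0_1 = 282
x1_1 = 346
y1_1 = 354
cx_2 = 214
cy_2 = 270
r_2 = 40
cx_3 = 324
cy_3 = 120
r_3 = 22
cx_4 = 90
cy_4 = 236
r_4 = 28
cx_5 = 266
cy_5 = 238
r_5 = 28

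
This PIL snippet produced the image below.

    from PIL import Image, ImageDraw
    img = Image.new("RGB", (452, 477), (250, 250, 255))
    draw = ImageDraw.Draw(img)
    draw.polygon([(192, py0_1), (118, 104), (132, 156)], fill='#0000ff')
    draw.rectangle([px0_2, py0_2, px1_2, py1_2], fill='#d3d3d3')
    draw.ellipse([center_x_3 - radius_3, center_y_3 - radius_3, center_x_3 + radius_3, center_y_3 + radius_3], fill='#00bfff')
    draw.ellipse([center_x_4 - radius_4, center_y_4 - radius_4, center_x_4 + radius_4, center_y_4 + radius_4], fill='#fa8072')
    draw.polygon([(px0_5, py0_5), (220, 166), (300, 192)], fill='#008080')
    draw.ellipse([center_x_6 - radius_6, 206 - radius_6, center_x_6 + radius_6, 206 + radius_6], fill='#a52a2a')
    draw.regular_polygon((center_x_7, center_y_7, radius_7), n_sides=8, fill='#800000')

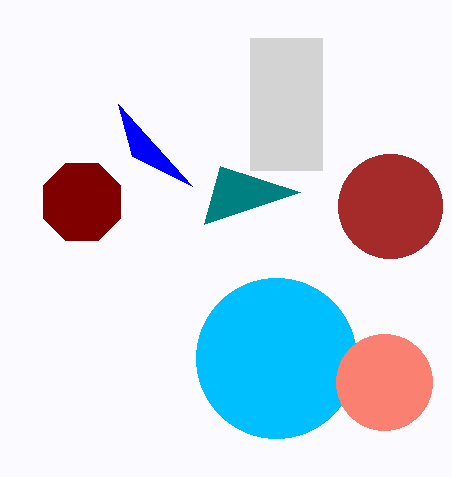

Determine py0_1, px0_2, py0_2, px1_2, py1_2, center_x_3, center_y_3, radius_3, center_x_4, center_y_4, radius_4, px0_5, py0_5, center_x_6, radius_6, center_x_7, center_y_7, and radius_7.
py0_1 = 186, px0_2 = 250, py0_2 = 38, px1_2 = 322, py1_2 = 170, center_x_3 = 276, center_y_3 = 358, radius_3 = 80, center_x_4 = 384, center_y_4 = 382, radius_4 = 48, px0_5 = 204, py0_5 = 224, center_x_6 = 390, radius_6 = 52, center_x_7 = 82, center_y_7 = 202, radius_7 = 42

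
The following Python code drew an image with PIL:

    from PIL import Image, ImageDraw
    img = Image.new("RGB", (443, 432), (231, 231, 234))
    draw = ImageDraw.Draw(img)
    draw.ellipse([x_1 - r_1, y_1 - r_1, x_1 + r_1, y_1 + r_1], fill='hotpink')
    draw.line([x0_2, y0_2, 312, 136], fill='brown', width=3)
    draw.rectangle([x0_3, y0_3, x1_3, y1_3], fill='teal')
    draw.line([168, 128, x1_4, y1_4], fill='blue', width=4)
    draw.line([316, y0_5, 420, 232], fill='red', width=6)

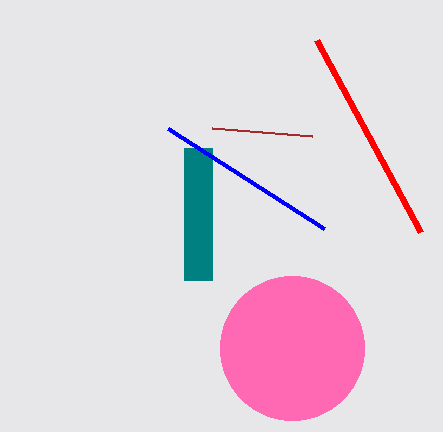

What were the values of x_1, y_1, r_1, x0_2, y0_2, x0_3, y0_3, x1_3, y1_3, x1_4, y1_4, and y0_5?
x_1 = 292, y_1 = 348, r_1 = 72, x0_2 = 212, y0_2 = 128, x0_3 = 184, y0_3 = 148, x1_3 = 212, y1_3 = 280, x1_4 = 324, y1_4 = 228, y0_5 = 40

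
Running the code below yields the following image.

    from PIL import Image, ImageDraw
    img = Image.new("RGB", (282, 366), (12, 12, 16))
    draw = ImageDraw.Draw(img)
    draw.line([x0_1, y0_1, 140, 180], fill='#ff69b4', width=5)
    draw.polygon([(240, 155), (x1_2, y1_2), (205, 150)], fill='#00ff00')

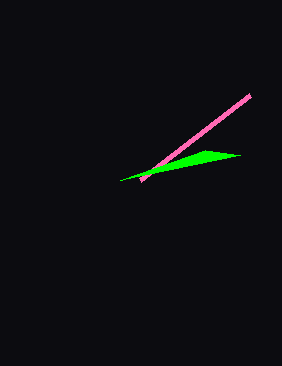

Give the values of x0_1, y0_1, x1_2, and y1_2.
x0_1 = 250; y0_1 = 95; x1_2 = 120; y1_2 = 180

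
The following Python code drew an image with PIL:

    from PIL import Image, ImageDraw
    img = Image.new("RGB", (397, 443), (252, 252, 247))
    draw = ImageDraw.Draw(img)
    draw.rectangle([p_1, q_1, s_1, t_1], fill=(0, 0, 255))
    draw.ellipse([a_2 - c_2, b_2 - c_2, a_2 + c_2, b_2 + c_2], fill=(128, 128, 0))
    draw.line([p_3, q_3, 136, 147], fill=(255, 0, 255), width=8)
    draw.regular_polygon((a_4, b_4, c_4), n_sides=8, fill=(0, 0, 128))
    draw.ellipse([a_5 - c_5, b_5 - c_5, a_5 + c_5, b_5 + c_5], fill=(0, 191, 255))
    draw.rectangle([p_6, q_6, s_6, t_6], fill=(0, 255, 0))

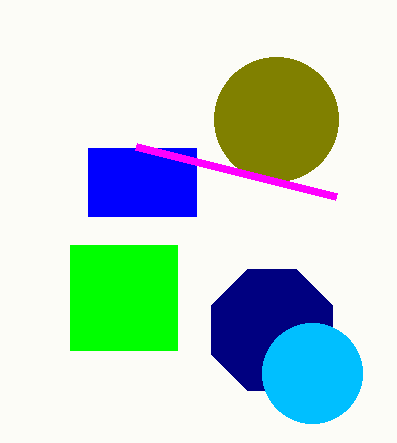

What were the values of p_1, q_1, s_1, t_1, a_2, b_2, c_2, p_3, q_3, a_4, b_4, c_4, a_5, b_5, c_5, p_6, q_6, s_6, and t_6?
p_1 = 88; q_1 = 148; s_1 = 196; t_1 = 216; a_2 = 276; b_2 = 119; c_2 = 62; p_3 = 336; q_3 = 197; a_4 = 272; b_4 = 330; c_4 = 65; a_5 = 312; b_5 = 373; c_5 = 50; p_6 = 70; q_6 = 245; s_6 = 177; t_6 = 350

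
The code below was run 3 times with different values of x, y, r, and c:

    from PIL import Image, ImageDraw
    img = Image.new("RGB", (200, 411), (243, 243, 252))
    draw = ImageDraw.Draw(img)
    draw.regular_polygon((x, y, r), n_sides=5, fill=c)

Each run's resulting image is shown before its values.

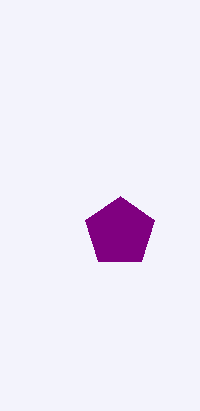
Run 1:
x = 120; y = 232; r = 36; c = 'purple'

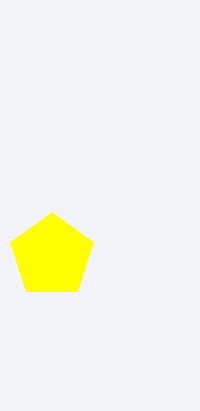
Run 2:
x = 52; y = 256; r = 44; c = 'yellow'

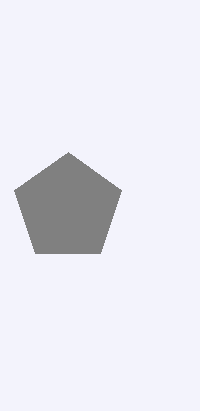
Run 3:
x = 68
y = 208
r = 56
c = 'gray'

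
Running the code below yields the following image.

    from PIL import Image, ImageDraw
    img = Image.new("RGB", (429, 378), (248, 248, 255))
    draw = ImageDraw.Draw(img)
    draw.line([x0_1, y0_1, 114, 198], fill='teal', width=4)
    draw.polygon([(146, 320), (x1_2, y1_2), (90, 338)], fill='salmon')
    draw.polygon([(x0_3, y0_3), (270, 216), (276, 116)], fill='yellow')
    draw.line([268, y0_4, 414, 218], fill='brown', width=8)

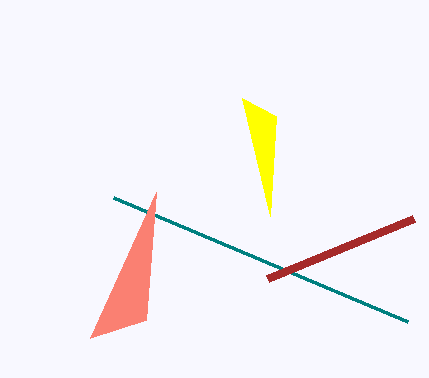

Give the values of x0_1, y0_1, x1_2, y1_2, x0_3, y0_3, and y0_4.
x0_1 = 408; y0_1 = 322; x1_2 = 156; y1_2 = 192; x0_3 = 242; y0_3 = 98; y0_4 = 278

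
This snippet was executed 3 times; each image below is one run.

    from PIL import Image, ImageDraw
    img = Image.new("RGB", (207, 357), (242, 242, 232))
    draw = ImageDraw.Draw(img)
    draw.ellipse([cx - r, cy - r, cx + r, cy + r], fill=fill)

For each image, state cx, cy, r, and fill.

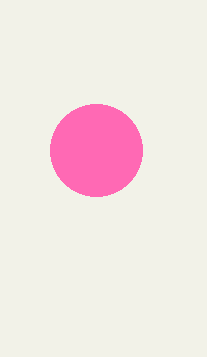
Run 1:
cx = 96, cy = 150, r = 46, fill = 'hotpink'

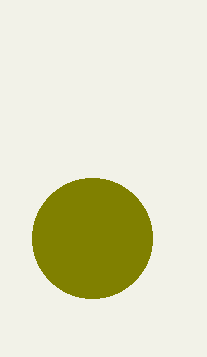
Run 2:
cx = 92
cy = 238
r = 60
fill = 'olive'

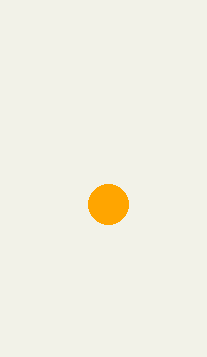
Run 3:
cx = 108; cy = 204; r = 20; fill = 'orange'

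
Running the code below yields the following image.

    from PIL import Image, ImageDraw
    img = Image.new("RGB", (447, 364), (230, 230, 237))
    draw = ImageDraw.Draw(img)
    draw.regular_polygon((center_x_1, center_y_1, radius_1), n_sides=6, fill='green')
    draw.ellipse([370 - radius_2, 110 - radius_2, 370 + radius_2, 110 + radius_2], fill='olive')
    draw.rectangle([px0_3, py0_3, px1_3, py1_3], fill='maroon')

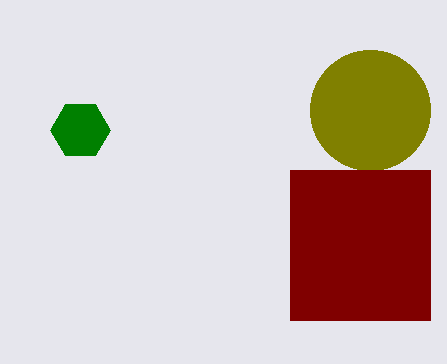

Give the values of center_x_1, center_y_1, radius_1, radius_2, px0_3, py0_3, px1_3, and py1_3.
center_x_1 = 80; center_y_1 = 130; radius_1 = 30; radius_2 = 60; px0_3 = 290; py0_3 = 170; px1_3 = 430; py1_3 = 320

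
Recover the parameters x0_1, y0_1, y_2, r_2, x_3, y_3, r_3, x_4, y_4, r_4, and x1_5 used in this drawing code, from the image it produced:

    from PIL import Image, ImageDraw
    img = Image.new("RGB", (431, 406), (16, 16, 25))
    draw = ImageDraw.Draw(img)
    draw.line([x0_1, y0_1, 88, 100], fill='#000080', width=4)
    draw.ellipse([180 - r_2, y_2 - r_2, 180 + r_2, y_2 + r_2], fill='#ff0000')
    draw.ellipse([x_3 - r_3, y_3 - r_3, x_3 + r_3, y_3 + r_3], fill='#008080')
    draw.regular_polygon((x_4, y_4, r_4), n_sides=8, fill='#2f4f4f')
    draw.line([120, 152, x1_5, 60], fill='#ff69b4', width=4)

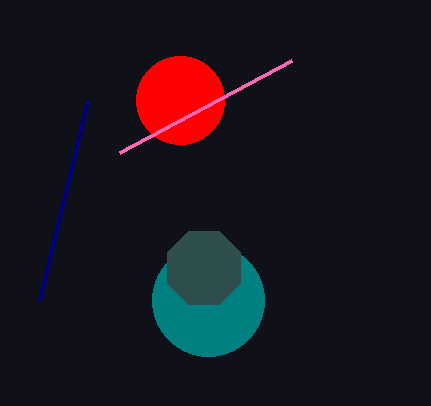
x0_1 = 40
y0_1 = 300
y_2 = 100
r_2 = 44
x_3 = 208
y_3 = 300
r_3 = 56
x_4 = 204
y_4 = 268
r_4 = 40
x1_5 = 292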